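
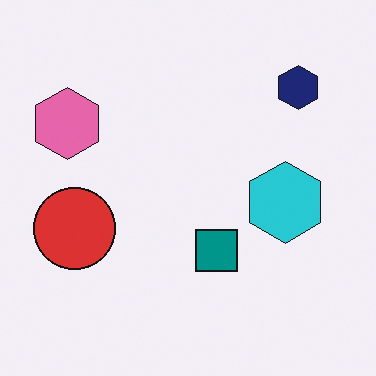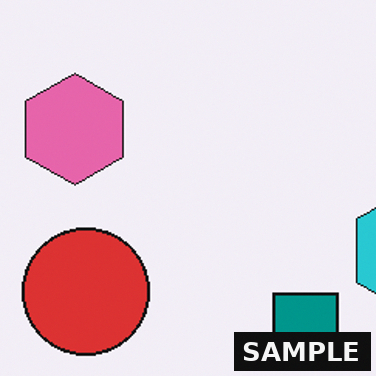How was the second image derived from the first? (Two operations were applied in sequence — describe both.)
The image was cropped slightly and scaled back up, then watermarked with the text "SAMPLE" in the lower-right corner.

The visible shapes are larger and the field of view is narrower; shapes near the original edges may be partly or wholly outside the frame — a crop-and-rescale. A dark label reading "SAMPLE" appears in the lower-right corner.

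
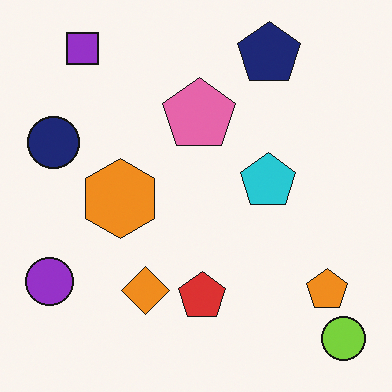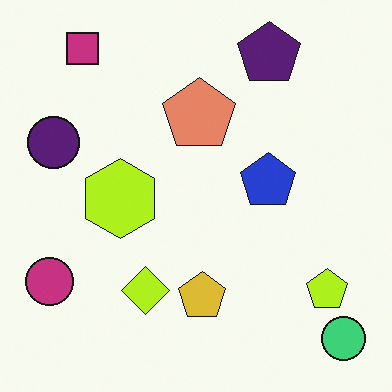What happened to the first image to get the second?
Hue-shifted slightly.

Every shape's color has rotated by the same amount around the hue wheel — a uniform hue shift.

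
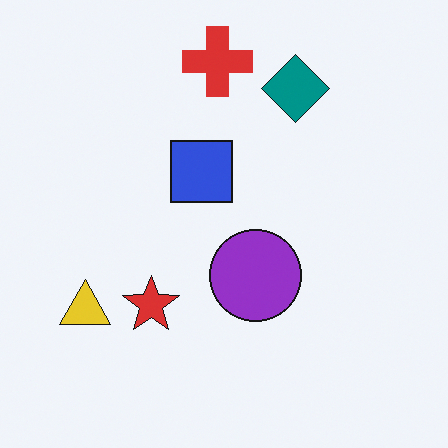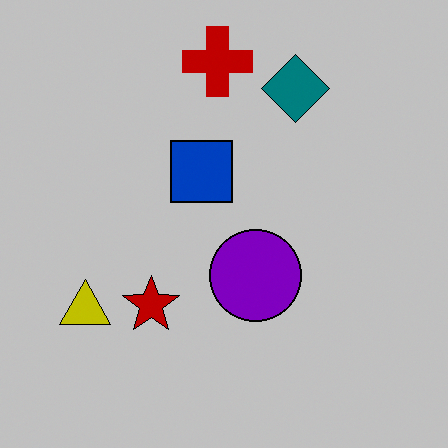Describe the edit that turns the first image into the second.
The second image is the first heavily posterized to just a handful of flat colors.

Each flat color has snapped to a coarser quantized level — most visibly, the near-white background has dropped to a flat grey.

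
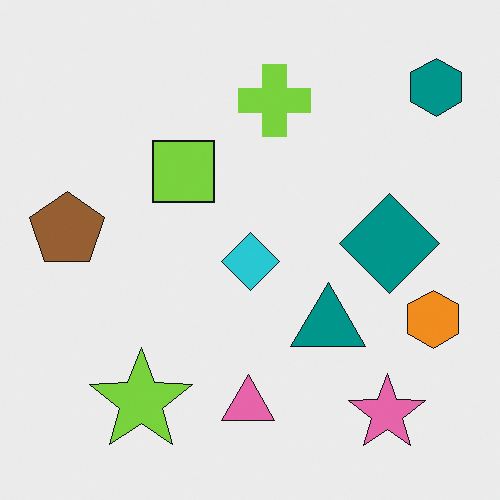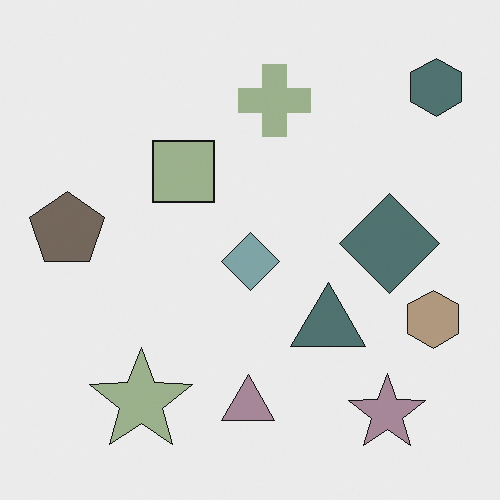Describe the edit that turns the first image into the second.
Made much more muted (saturation change).

All colors are more muted and greyish — a global saturation change.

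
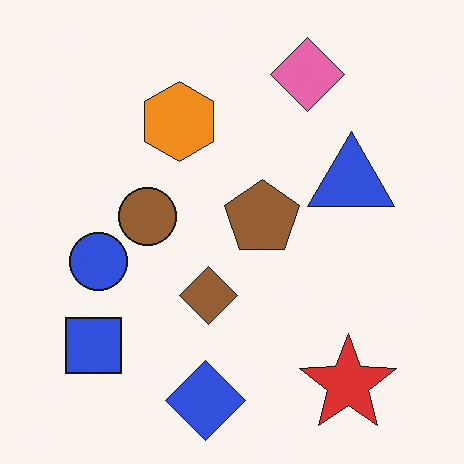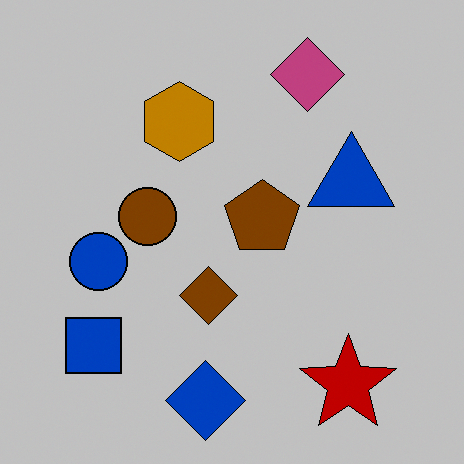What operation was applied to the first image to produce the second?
The transformation is: aggressively posterized.

Each flat color has snapped to a coarser quantized level — most visibly, the near-white background has dropped to a flat grey.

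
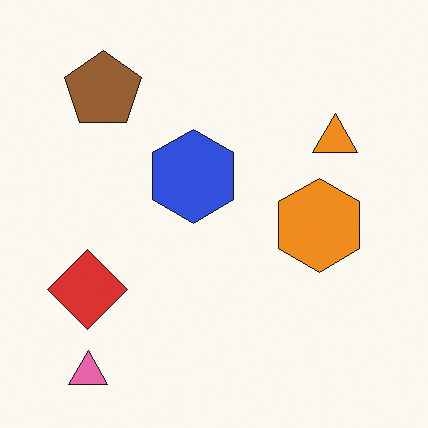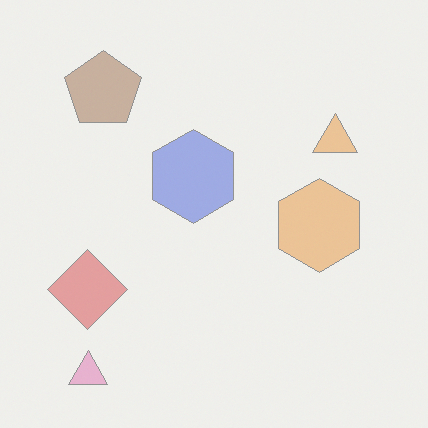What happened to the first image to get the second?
The second image is the first given much lower contrast.

Tones are pushed toward mid-grey across the whole image — a global contrast change.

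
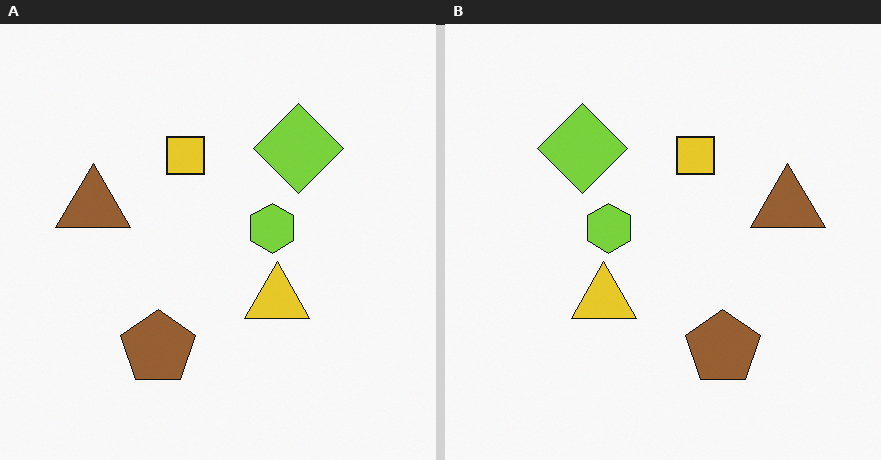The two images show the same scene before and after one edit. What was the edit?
The transformation is: flipped horizontally (left ↔ right).

The brown triangle is in the left of the left (A) image and the right of the right (B) — shapes on opposite sides of the vertical midline have swapped in a mirror flip.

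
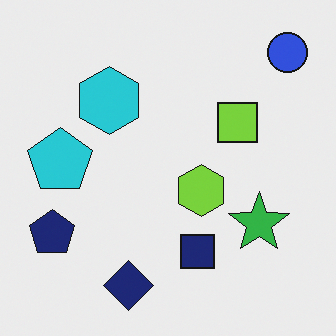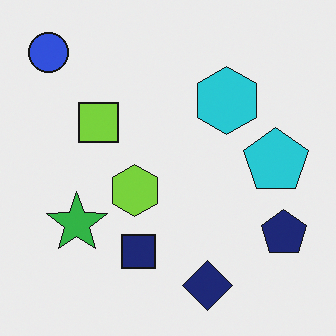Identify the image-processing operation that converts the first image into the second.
This is the original image flipped horizontally (left ↔ right).

The blue circle is in the top-right of the first image and the top-left of the second — shapes on opposite sides of the vertical midline have swapped in a mirror flip.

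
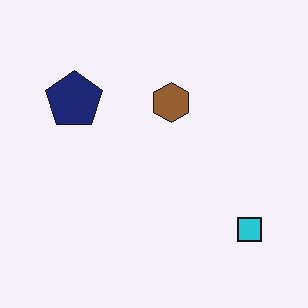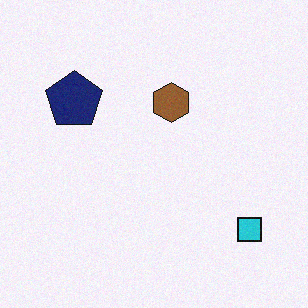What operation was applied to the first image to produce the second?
Degraded with light additive noise.

Random speckle covers the whole image, including the flat background.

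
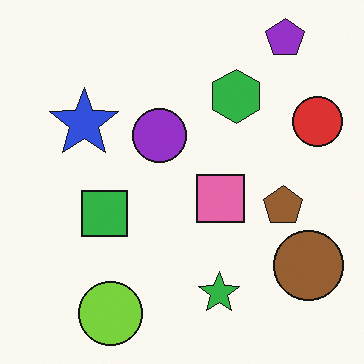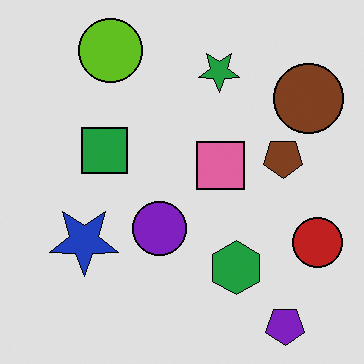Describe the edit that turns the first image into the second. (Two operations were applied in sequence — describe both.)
This is the original image flipped vertically (top ↔ bottom), then moderately posterized.

The purple pentagon is in the top-right of the first image and the bottom-right of the second — shapes on opposite sides of the horizontal midline have swapped in a mirror flip. Each flat color has snapped to a coarser quantized level — most visibly, the near-white background has dropped to a flat grey.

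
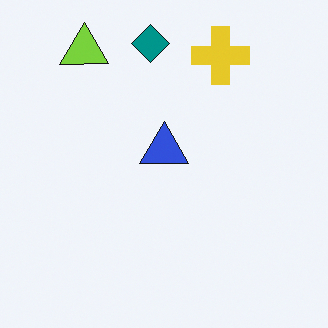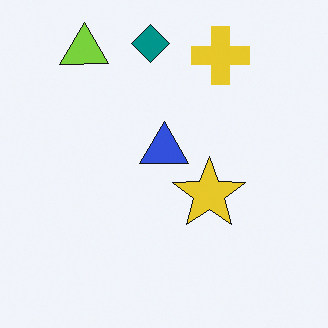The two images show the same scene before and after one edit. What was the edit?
The transformation is: overlaid with an additional yellow star.

A yellow star appears in the second image that is absent from the first.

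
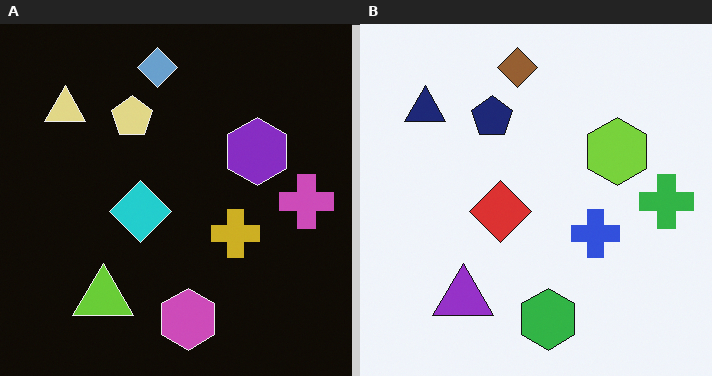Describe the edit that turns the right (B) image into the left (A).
The image was color-inverted (negative).

The light background has become dark and every shape's color is its complement — a photographic negative.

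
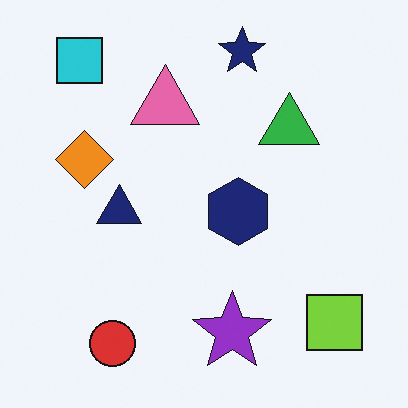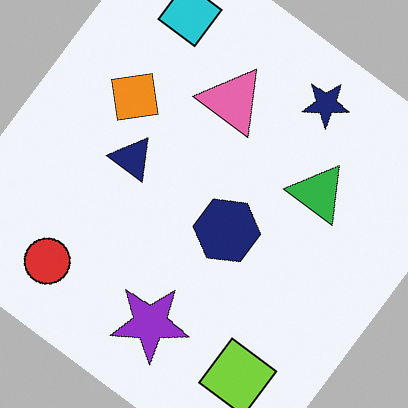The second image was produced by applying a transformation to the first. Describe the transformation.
It was rotated clockwise by a large amount — several tens of degrees.

Every shape is tilted by the same angle and the image corners show triangular fill wedges — a whole-image rotation by a non-right angle.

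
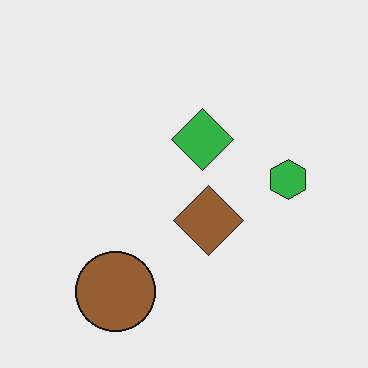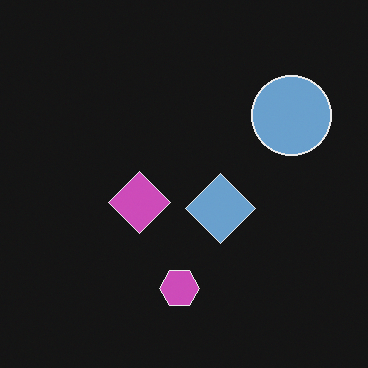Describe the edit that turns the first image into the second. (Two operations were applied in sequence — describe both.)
Transposed (reflected across the top-left ↔ bottom-right diagonal), then color-inverted (negative).

Shapes have swapped their row and column positions — what was in the top-right is now in the bottom-left — a diagonal reflection. The light background has become dark and every shape's color is its complement — a photographic negative.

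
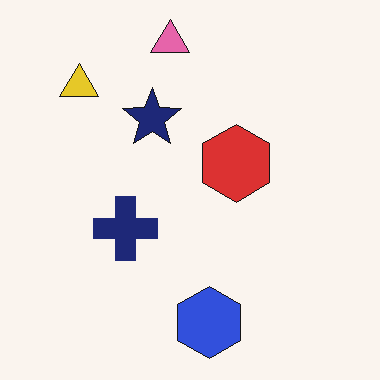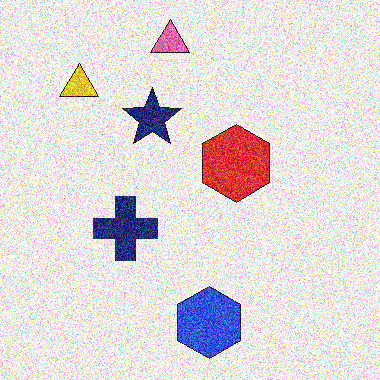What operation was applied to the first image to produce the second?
The second image is the first degraded with strong gaussian noise.

Random speckle covers the whole image, including the flat background.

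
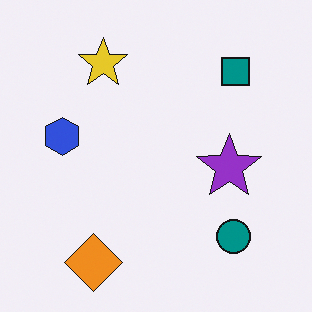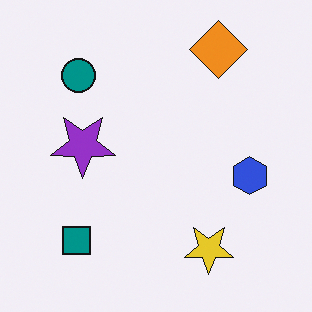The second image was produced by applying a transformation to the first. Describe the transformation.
This is the original image rotated 180°.

The orange diamond sits in the bottom-left of the first image and the top-right of the second — consistent with a whole-image 180° rotation.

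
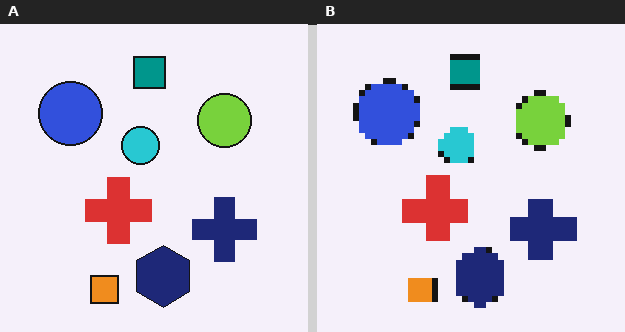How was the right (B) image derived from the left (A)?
The image was moderately pixelated.

Shapes are reduced to large square blocks; fine edges and outlines are lost — a downscale-then-upscale (mosaic) effect.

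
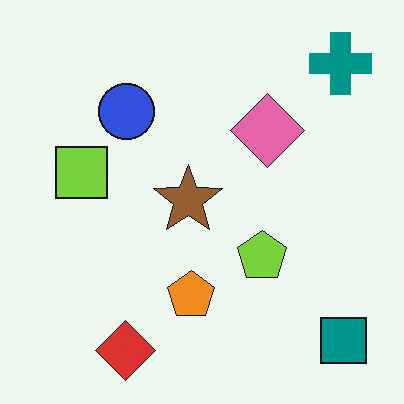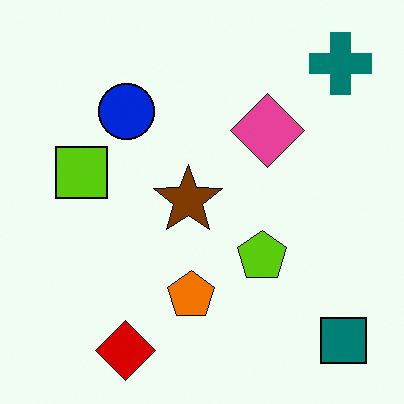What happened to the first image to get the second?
This is the original image given slightly increased contrast.

Tones are pushed away from mid-grey across the whole image — a global contrast change.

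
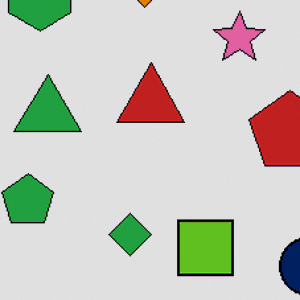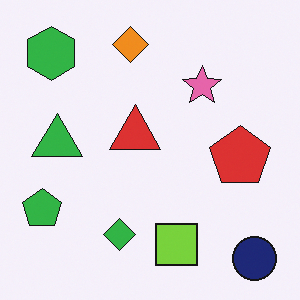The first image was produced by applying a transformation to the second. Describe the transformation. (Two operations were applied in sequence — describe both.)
It was cropped slightly and scaled back up, then posterized to a reduced palette.

The visible shapes are larger and the field of view is narrower; shapes near the original edges may be partly or wholly outside the frame — a crop-and-rescale. Each flat color has snapped to a coarser quantized level — most visibly, the near-white background has dropped to a flat grey.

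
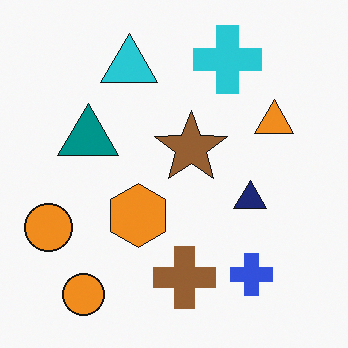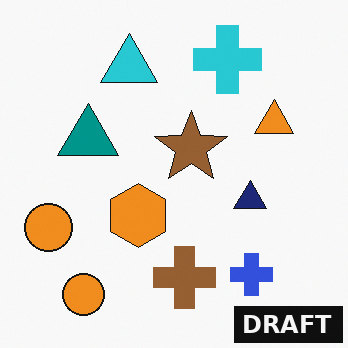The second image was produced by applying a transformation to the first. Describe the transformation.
The second image is the first watermarked with the text "DRAFT" in the lower-right corner.

A dark label reading "DRAFT" appears in the lower-right corner.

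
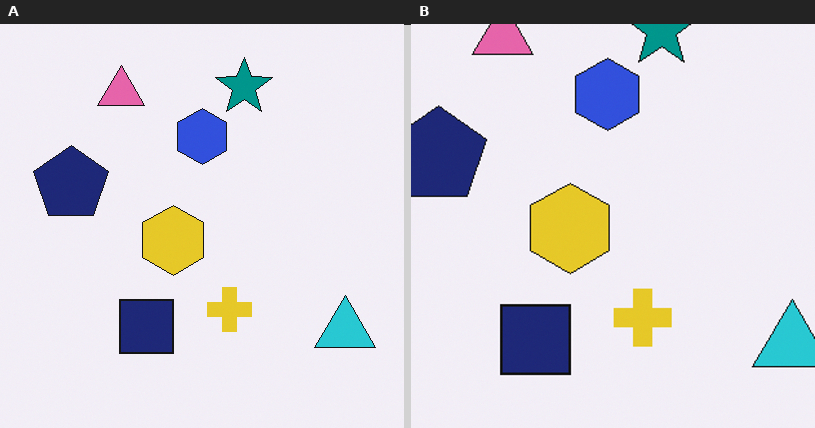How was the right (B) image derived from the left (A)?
It was cropped to a modestly smaller region and rescaled.

The visible shapes are larger and the field of view is narrower; shapes near the original edges may be partly or wholly outside the frame — a crop-and-rescale.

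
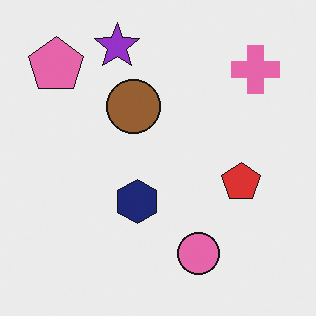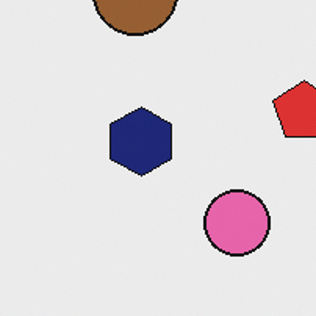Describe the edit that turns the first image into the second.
Cropped to a modestly smaller region and rescaled.

The visible shapes are larger and the field of view is narrower; shapes near the original edges may be partly or wholly outside the frame — a crop-and-rescale.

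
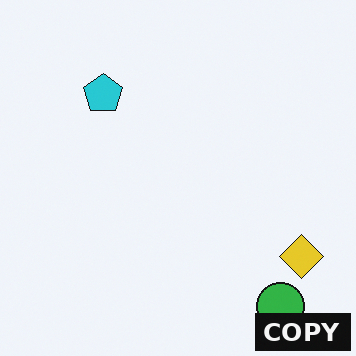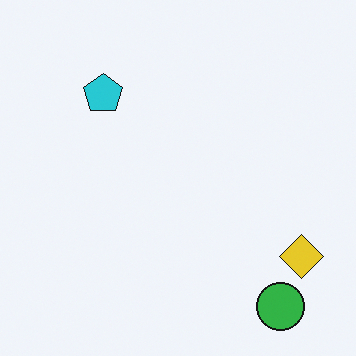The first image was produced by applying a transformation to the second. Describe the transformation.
The first image is the second watermarked with the text "COPY" in the lower-right corner.

A dark label reading "COPY" appears in the lower-right corner.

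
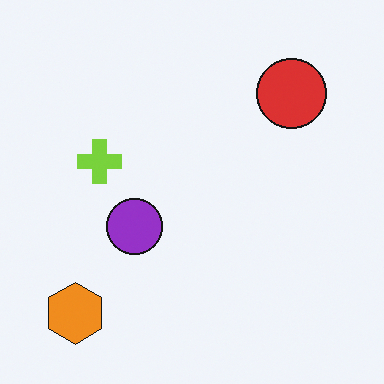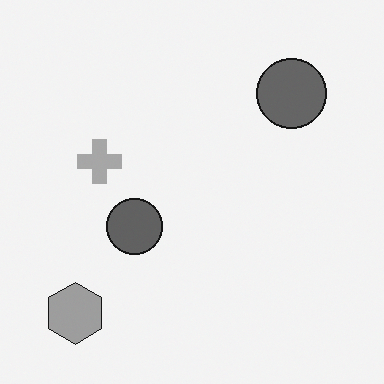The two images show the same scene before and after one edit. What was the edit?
It was converted to grayscale.

All color is removed — every shape is now a shade of grey.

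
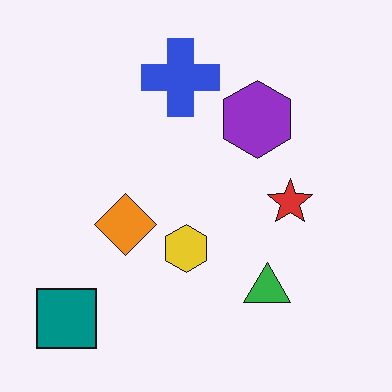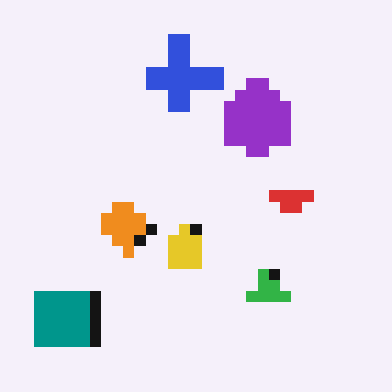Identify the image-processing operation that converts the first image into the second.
Coarsely pixelated.

Shapes are reduced to large square blocks; fine edges and outlines are lost — a downscale-then-upscale (mosaic) effect.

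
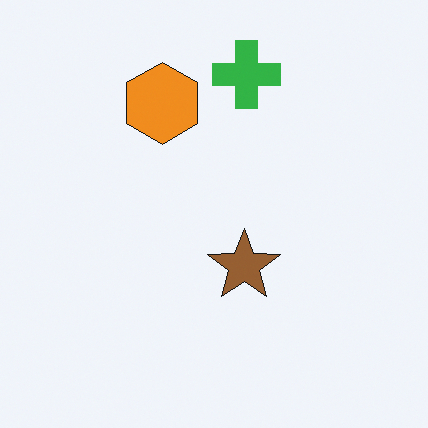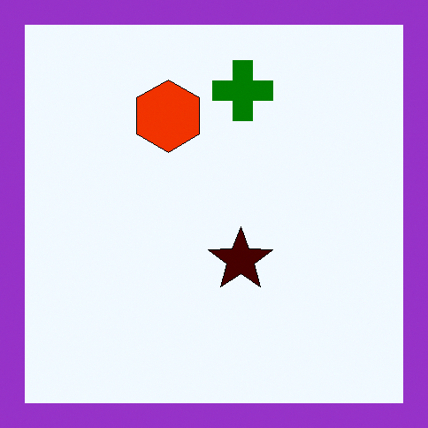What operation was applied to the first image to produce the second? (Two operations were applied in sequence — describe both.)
This is the original image given much higher contrast, then framed with a purple border.

Tones are pushed away from mid-grey across the whole image — a global contrast change. A solid purple frame runs around the edge of the second image, with the content slightly shrunk inside it.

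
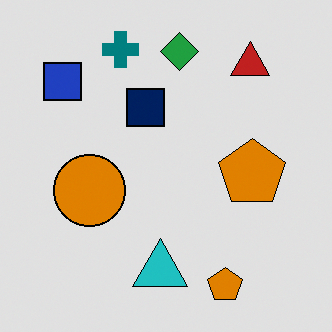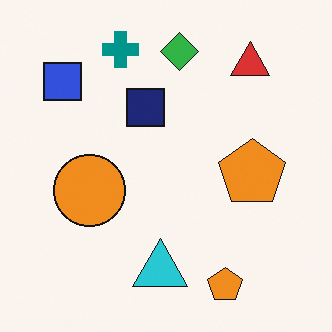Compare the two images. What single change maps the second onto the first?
Moderately posterized.

Each flat color has snapped to a coarser quantized level — most visibly, the near-white background has dropped to a flat grey.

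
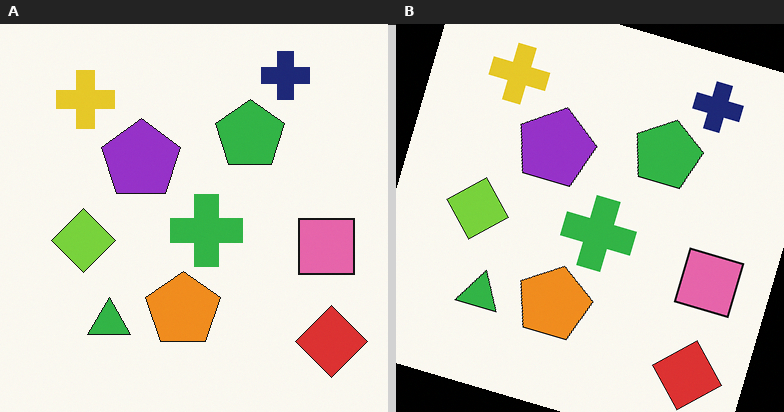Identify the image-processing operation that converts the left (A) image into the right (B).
The image was rotated clockwise by a moderate amount.

Every shape is tilted by the same angle and the image corners show triangular fill wedges — a whole-image rotation by a non-right angle.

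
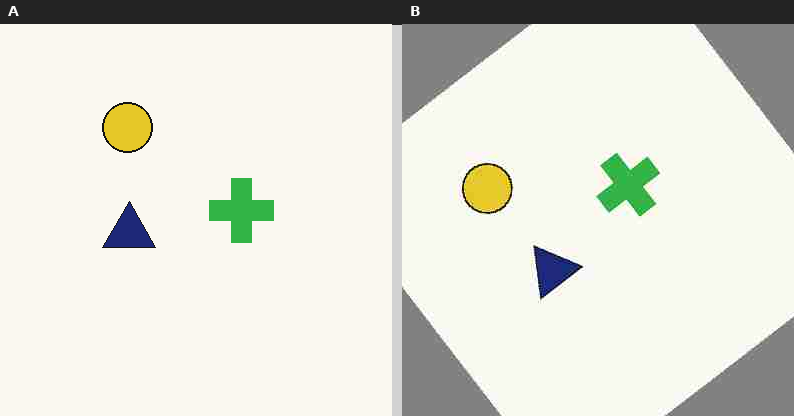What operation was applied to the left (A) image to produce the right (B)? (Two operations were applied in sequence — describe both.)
The right (B) image is the left (A) rotated counter-clockwise by a large amount — several tens of degrees, then degraded with heavy JPEG compression.

Every shape is tilted by the same angle and the image corners show triangular fill wedges — a whole-image rotation by a non-right angle. Blocky 8×8 compression artifacts appear around shape edges and the flat background shows ringing — characteristic JPEG degradation.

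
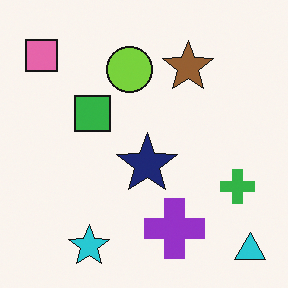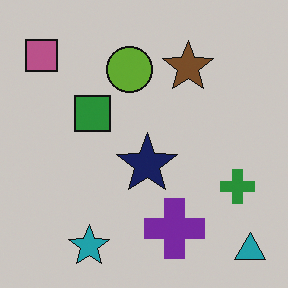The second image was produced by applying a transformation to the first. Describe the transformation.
The second image is the first slightly darkened.

Every pixel — background and shapes alike — is uniformly darkened.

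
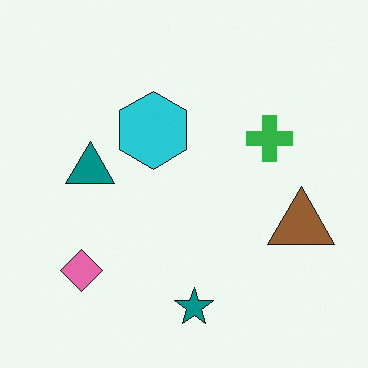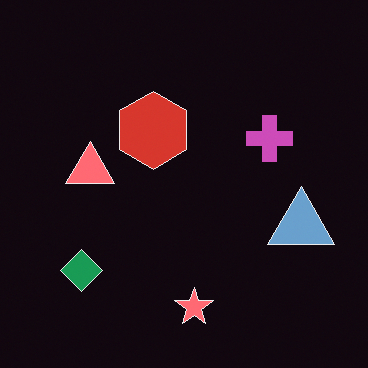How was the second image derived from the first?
The image was color-inverted (negative).

The light background has become dark and every shape's color is its complement — a photographic negative.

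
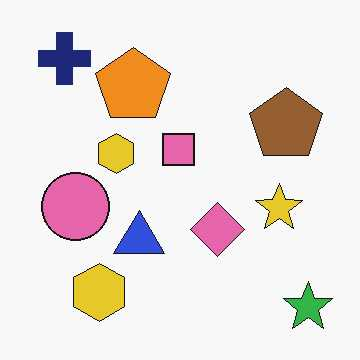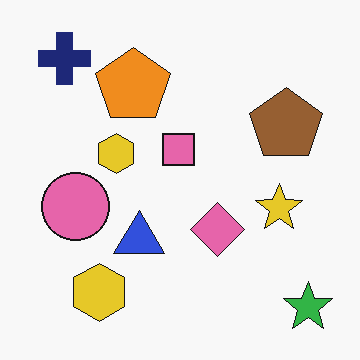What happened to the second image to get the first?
The image was JPEG-compressed with visible artifacts.

Blocky 8×8 compression artifacts appear around shape edges and the flat background shows ringing — characteristic JPEG degradation.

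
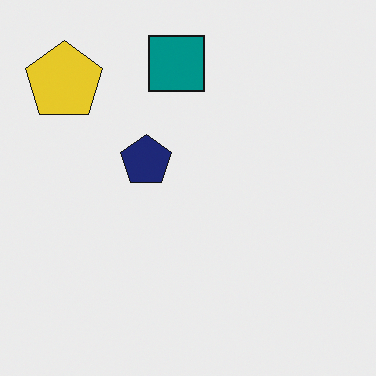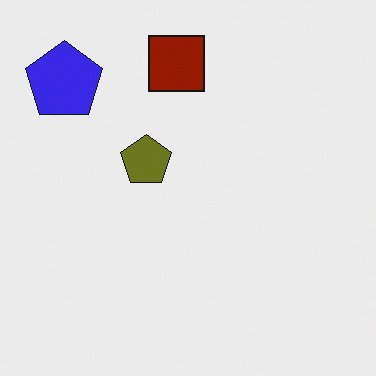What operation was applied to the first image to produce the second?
The image was hue-shifted through roughly half the color wheel.

Every shape's color has rotated by the same amount around the hue wheel — a uniform hue shift.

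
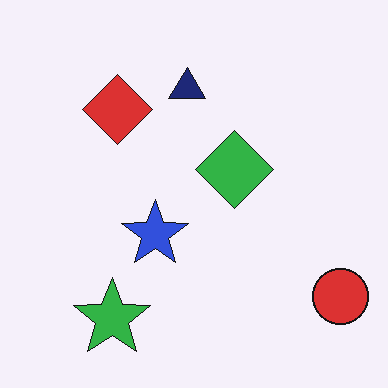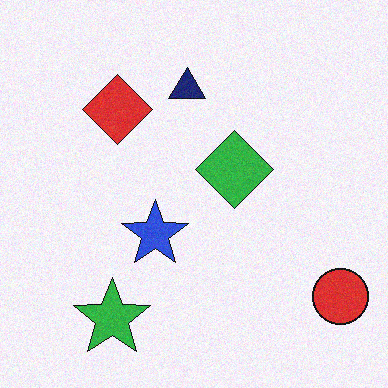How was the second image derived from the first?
The second image is the first degraded with subtle gaussian noise.

Random speckle covers the whole image, including the flat background.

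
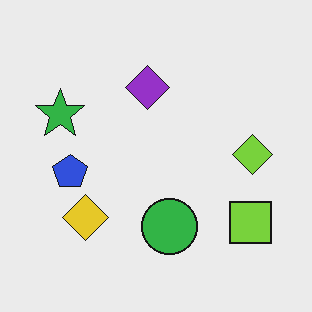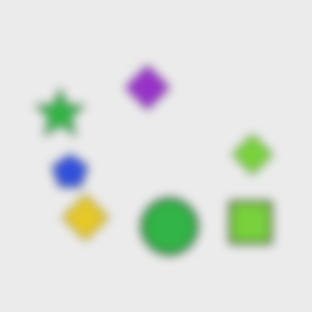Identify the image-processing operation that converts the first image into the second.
It was strongly gaussian-blurred.

Shape edges and outlines are uniformly softened across the whole image.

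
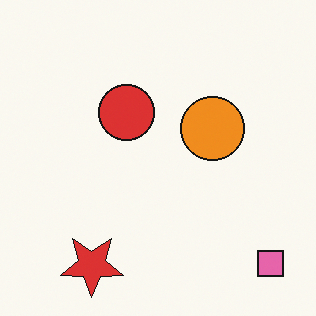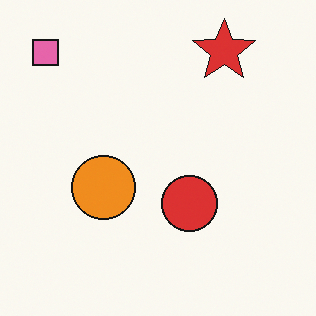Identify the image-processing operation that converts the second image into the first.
It was rotated 180°.

The pink square sits in the top-left of the second image and the bottom-right of the first — consistent with a whole-image 180° rotation.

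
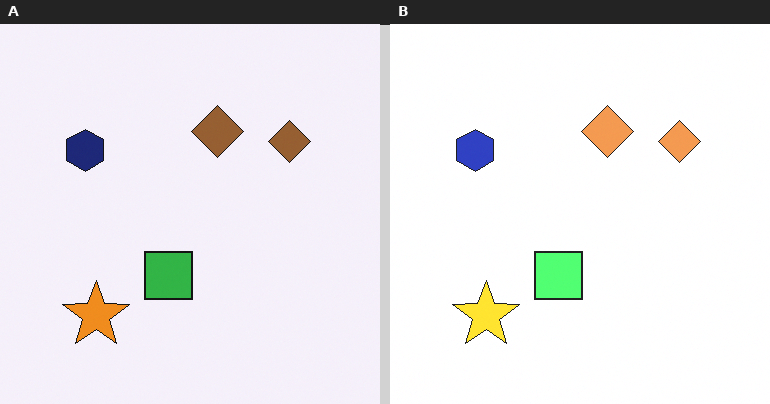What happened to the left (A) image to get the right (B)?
Noticeably brightened.

Every pixel — background and shapes alike — is uniformly brightened.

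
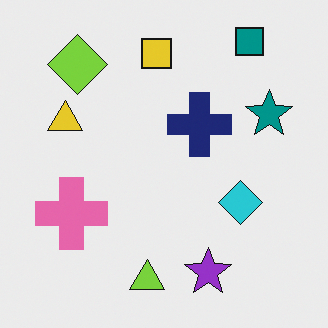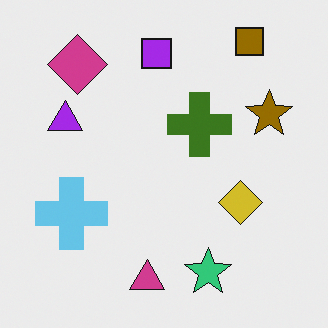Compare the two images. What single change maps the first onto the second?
The transformation is: hue-shifted by a large amount.

Every shape's color has rotated by the same amount around the hue wheel — a uniform hue shift.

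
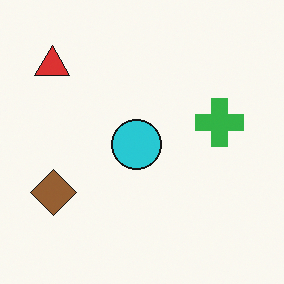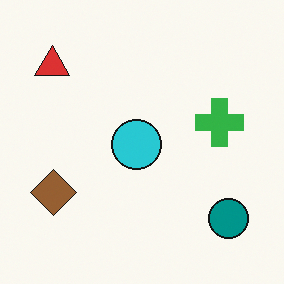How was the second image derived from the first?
The second image is the first overlaid with an additional teal circle.

A teal circle appears in the second image that is absent from the first.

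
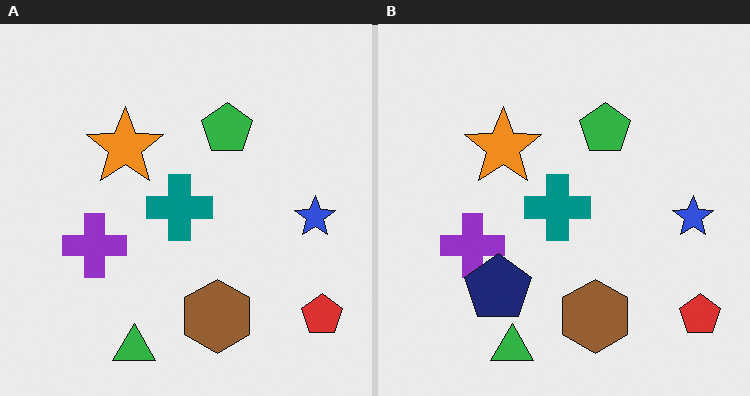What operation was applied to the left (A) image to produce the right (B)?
The right (B) image is the left (A) overlaid with an additional navy pentagon.

A navy pentagon appears in the right (B) image that is absent from the left (A).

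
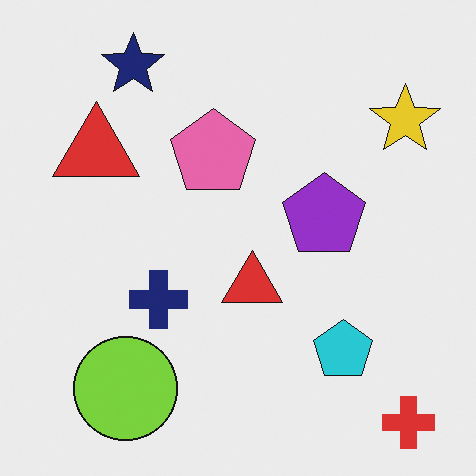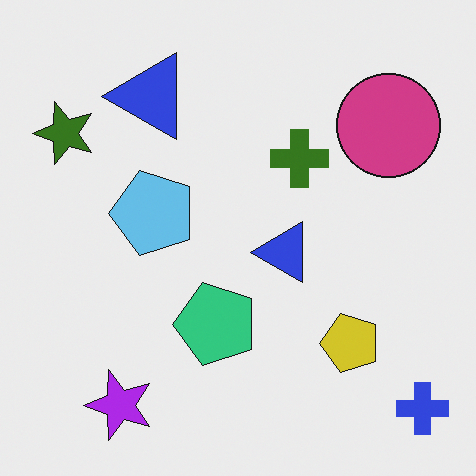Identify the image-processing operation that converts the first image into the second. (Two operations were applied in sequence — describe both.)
This is the original image hue-shifted by a large amount, then transposed (reflected across the top-left ↔ bottom-right diagonal).

Every shape's color has rotated by the same amount around the hue wheel — a uniform hue shift. Shapes have swapped their row and column positions — what was in the top-right is now in the bottom-left — a diagonal reflection.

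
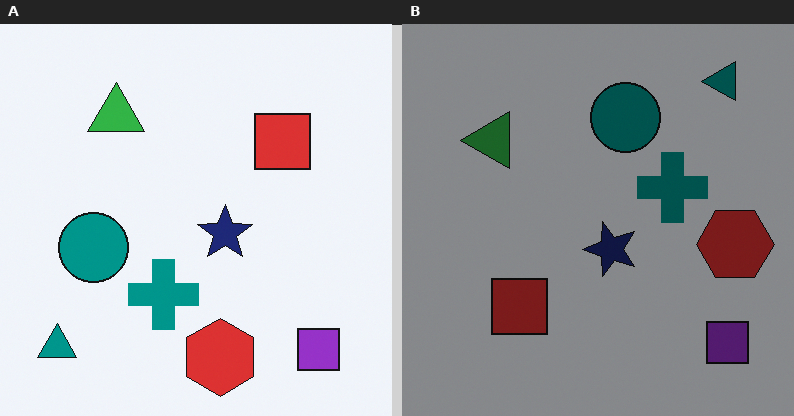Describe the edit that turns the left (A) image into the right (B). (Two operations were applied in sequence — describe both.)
The transformation is: transposed (reflected across the top-left ↔ bottom-right diagonal), then darkened a lot.

Shapes have swapped their row and column positions — what was in the top-right is now in the bottom-left — a diagonal reflection. Every pixel — background and shapes alike — is uniformly darkened.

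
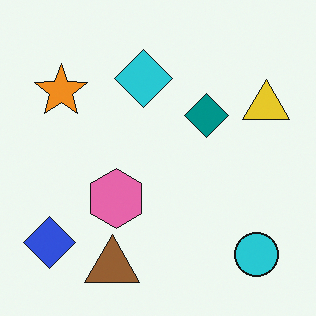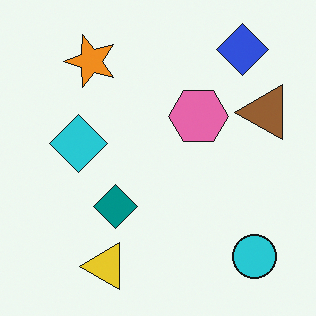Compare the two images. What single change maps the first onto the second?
The second image is the first transposed (reflected across the top-left ↔ bottom-right diagonal).

Shapes have swapped their row and column positions — what was in the top-right is now in the bottom-left — a diagonal reflection.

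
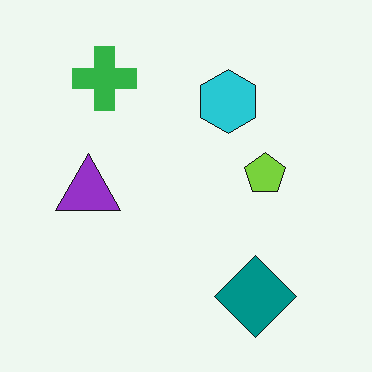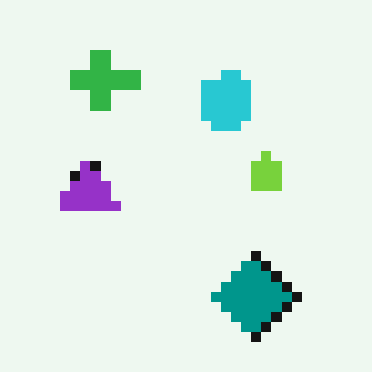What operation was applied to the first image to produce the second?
The transformation is: coarsely pixelated.

Shapes are reduced to large square blocks; fine edges and outlines are lost — a downscale-then-upscale (mosaic) effect.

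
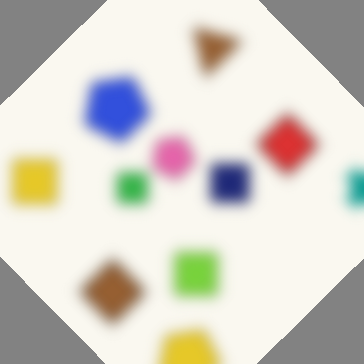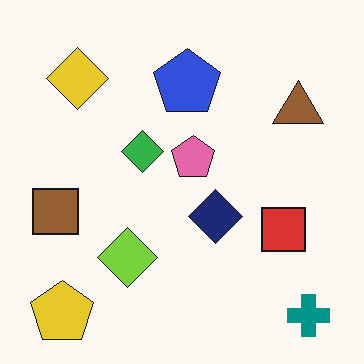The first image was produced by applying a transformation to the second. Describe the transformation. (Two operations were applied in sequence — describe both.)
It was heavily blurred, then rotated counter-clockwise by a large amount — several tens of degrees.

Shape edges and outlines are uniformly softened across the whole image. Every shape is tilted by the same angle and the image corners show triangular fill wedges — a whole-image rotation by a non-right angle.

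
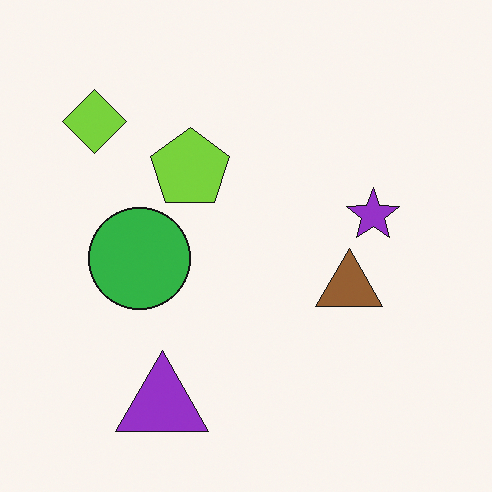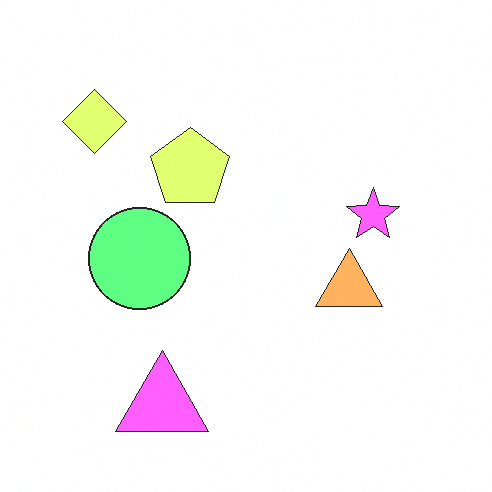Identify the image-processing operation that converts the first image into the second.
This is the original image brightened a lot.

Every pixel — background and shapes alike — is uniformly brightened.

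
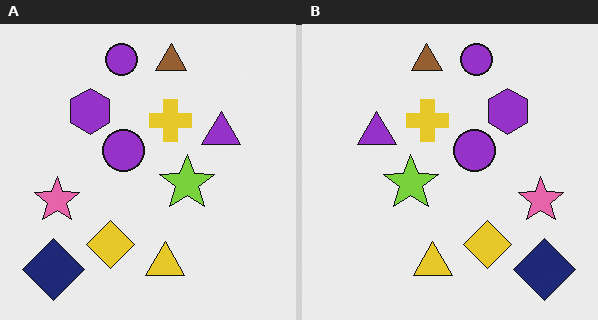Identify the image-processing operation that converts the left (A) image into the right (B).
This is the original image flipped horizontally (left ↔ right).

The navy diamond is in the bottom-left of the left (A) image and the bottom-right of the right (B) — shapes on opposite sides of the vertical midline have swapped in a mirror flip.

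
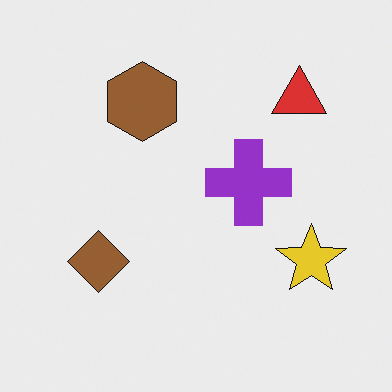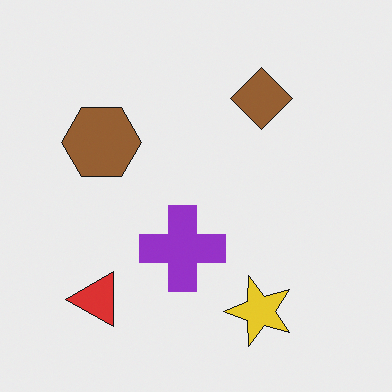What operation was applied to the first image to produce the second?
Transposed (reflected across the top-left ↔ bottom-right diagonal).

Shapes have swapped their row and column positions — what was in the top-right is now in the bottom-left — a diagonal reflection.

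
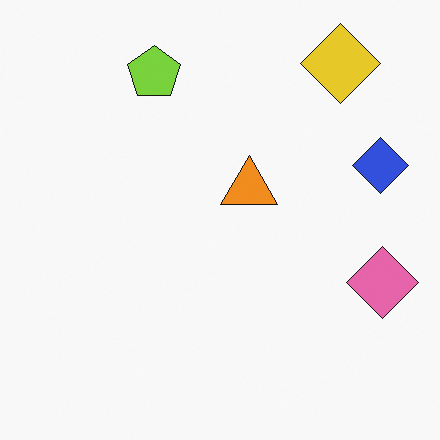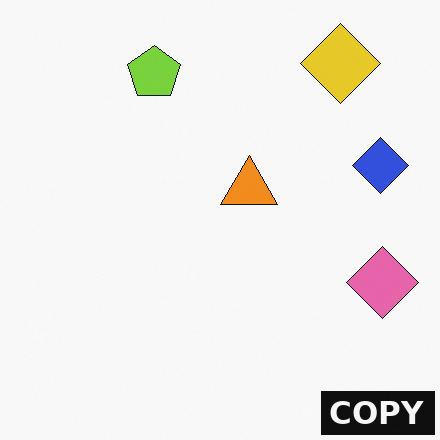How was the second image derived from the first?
The second image is the first watermarked with the text "COPY" in the lower-right corner.

A dark label reading "COPY" appears in the lower-right corner.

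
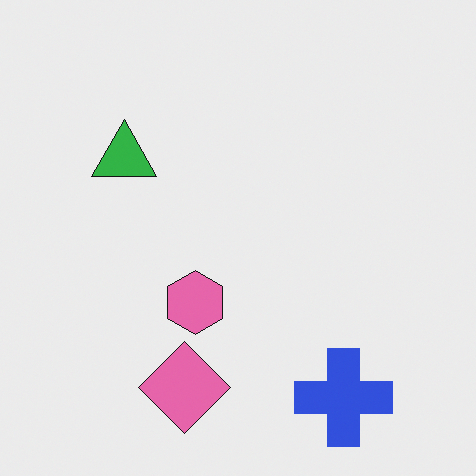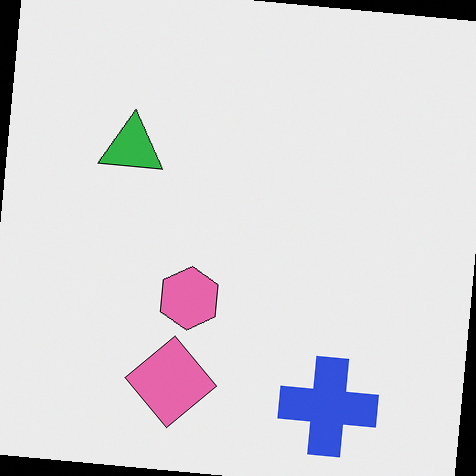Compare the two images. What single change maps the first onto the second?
It was rotated clockwise by a slight angle.

Every shape is tilted by the same angle and the image corners show triangular fill wedges — a whole-image rotation by a non-right angle.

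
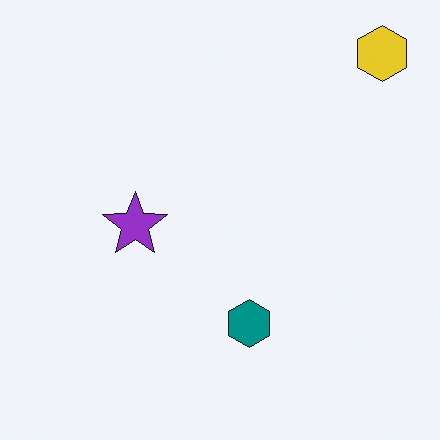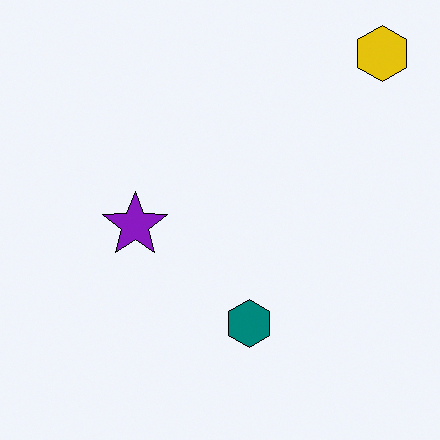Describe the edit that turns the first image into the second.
It was given slightly increased contrast.

Tones are pushed away from mid-grey across the whole image — a global contrast change.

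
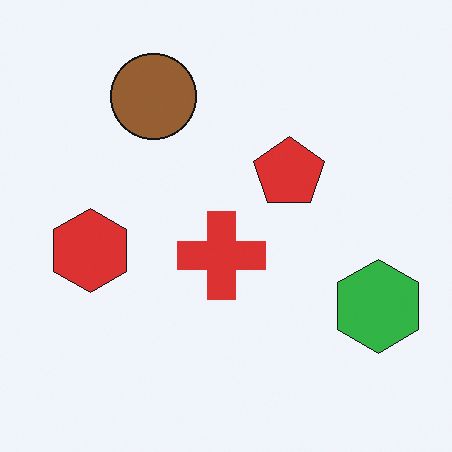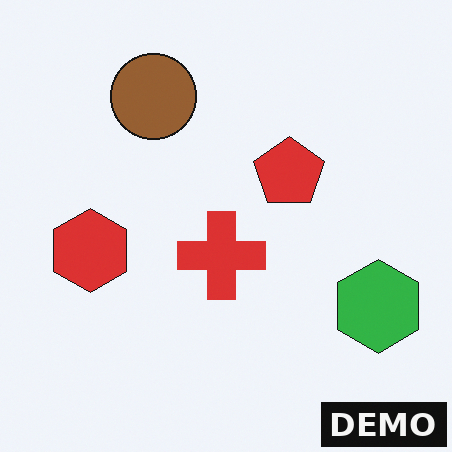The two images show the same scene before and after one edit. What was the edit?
The second image is the first watermarked with the text "DEMO" in the lower-right corner.

A dark label reading "DEMO" appears in the lower-right corner.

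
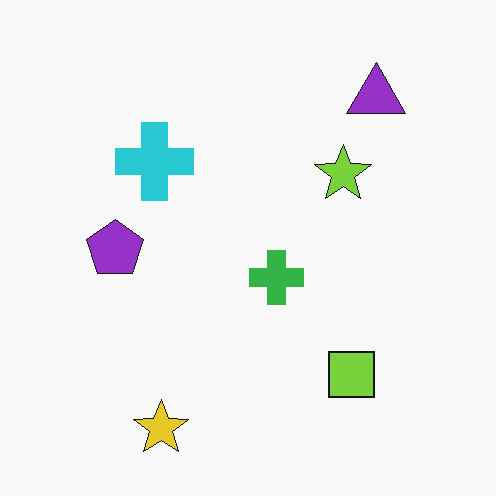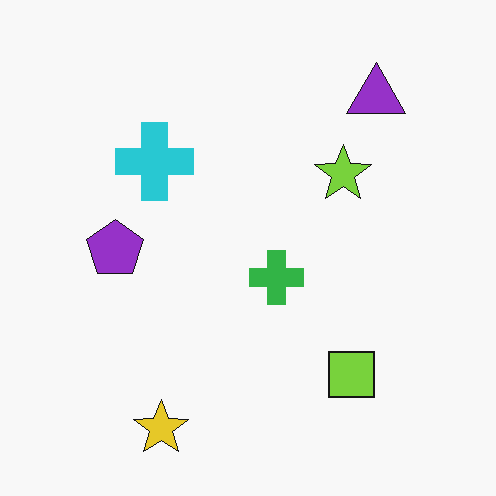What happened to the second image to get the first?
Given moderate JPEG compression.

Blocky 8×8 compression artifacts appear around shape edges and the flat background shows ringing — characteristic JPEG degradation.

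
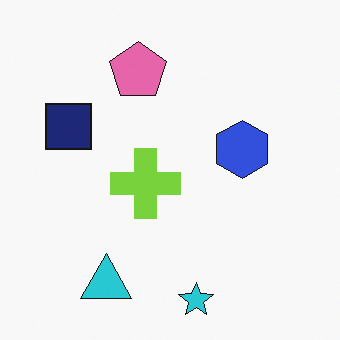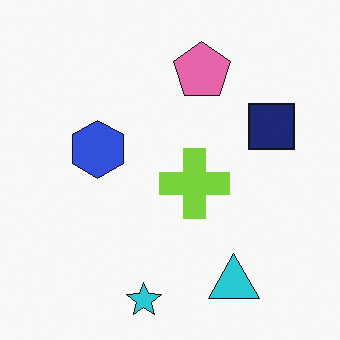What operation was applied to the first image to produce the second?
Flipped horizontally (left ↔ right).

The navy square is in the left of the first image and the right of the second — shapes on opposite sides of the vertical midline have swapped in a mirror flip.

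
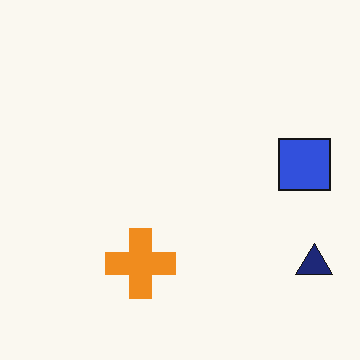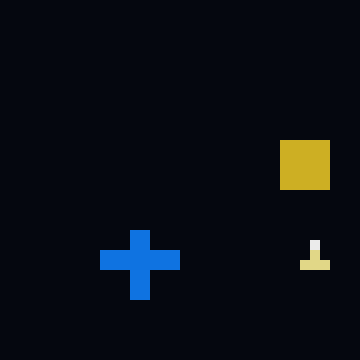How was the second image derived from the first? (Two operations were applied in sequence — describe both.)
The image was coarsely pixelated, then color-inverted (negative).

Shapes are reduced to large square blocks; fine edges and outlines are lost — a downscale-then-upscale (mosaic) effect. The light background has become dark and every shape's color is its complement — a photographic negative.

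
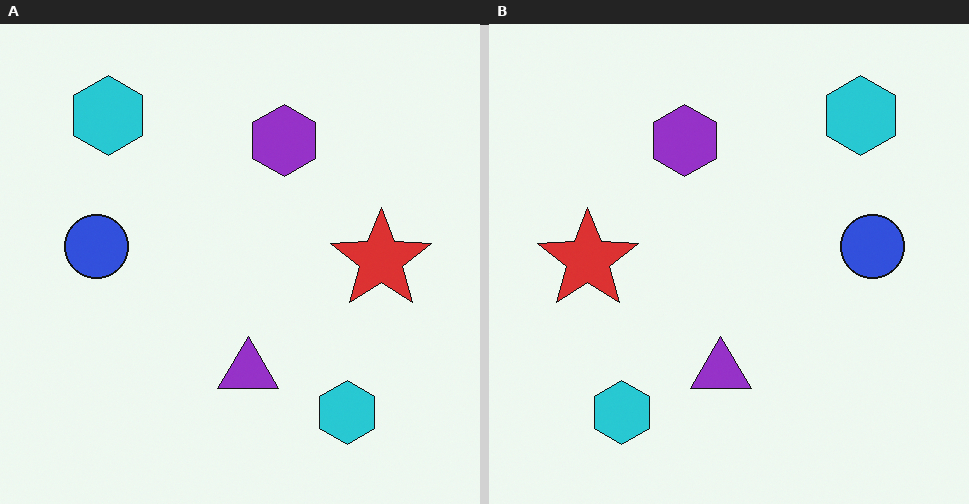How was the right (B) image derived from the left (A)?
It was flipped horizontally (left ↔ right).

The blue circle is in the left of the left (A) image and the right of the right (B) — shapes on opposite sides of the vertical midline have swapped in a mirror flip.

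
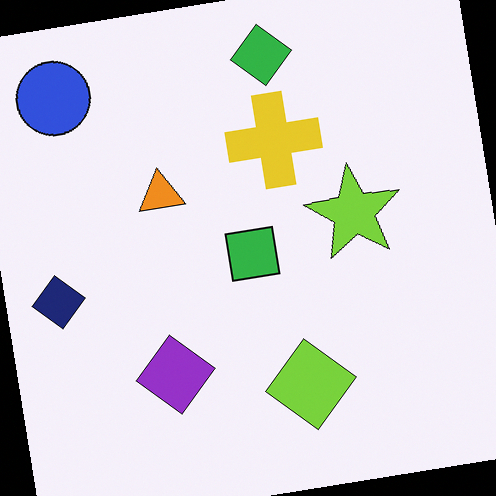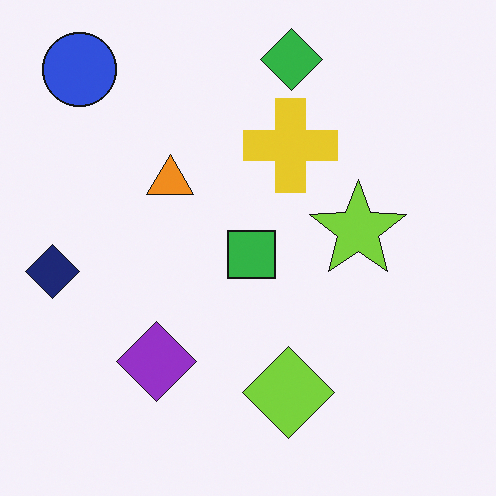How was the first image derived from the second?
Rotated counter-clockwise by a few degrees.

Every shape is tilted by the same angle and the image corners show triangular fill wedges — a whole-image rotation by a non-right angle.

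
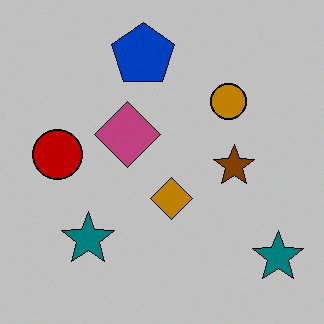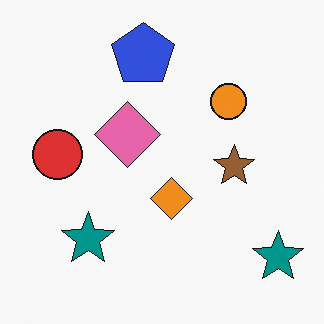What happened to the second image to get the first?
It was aggressively posterized.

Each flat color has snapped to a coarser quantized level — most visibly, the near-white background has dropped to a flat grey.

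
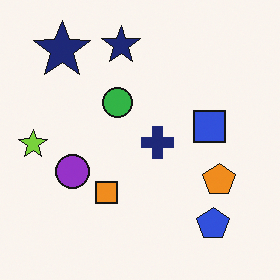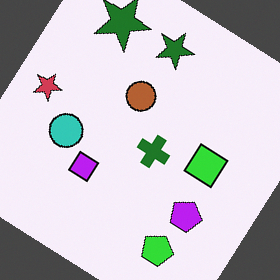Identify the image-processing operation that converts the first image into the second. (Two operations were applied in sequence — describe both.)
The transformation is: hue-shifted by a large amount, then rotated clockwise by a large amount — several tens of degrees.

Every shape's color has rotated by the same amount around the hue wheel — a uniform hue shift. Every shape is tilted by the same angle and the image corners show triangular fill wedges — a whole-image rotation by a non-right angle.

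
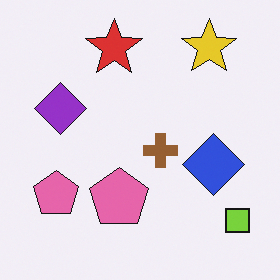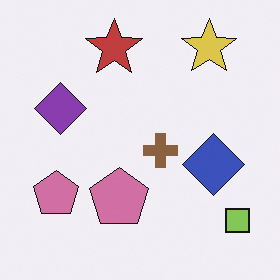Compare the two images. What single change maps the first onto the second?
It was slightly desaturated.

All colors are more muted and greyish — a global saturation change.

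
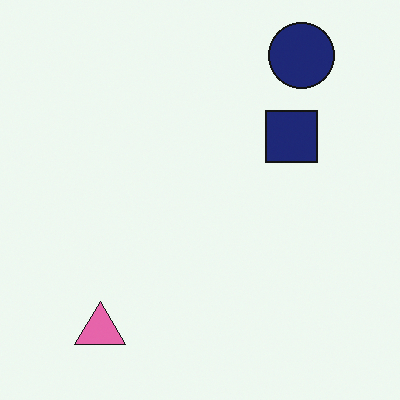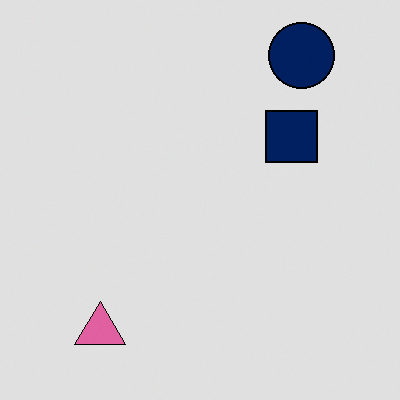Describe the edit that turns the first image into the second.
The image was moderately posterized.

Each flat color has snapped to a coarser quantized level — most visibly, the near-white background has dropped to a flat grey.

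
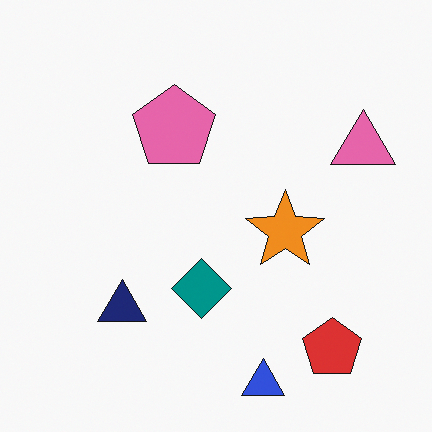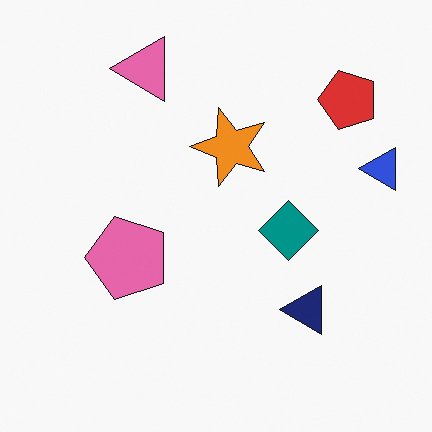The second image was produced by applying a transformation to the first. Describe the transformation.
The second image is the first rotated 90° counter-clockwise.

The red pentagon sits in the bottom-right of the first image and the top-right of the second — consistent with a whole-image 90° counter-clockwise rotation.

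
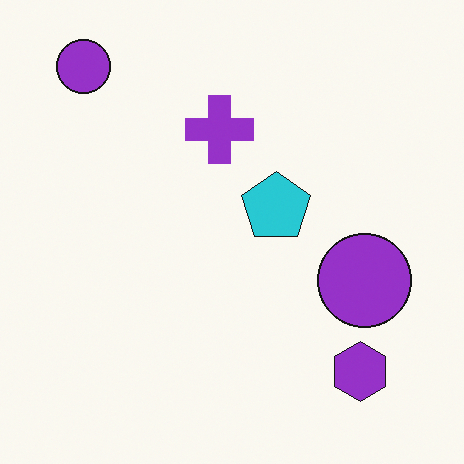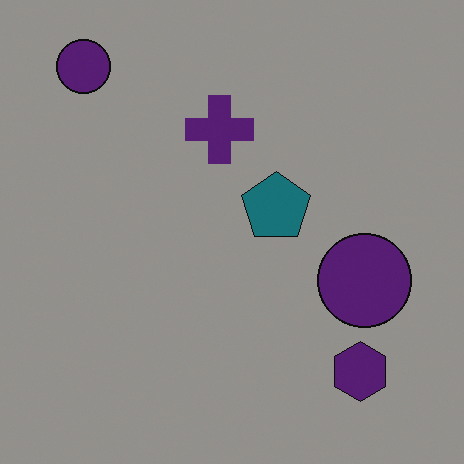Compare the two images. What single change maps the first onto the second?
The second image is the first darkened a lot.

Every pixel — background and shapes alike — is uniformly darkened.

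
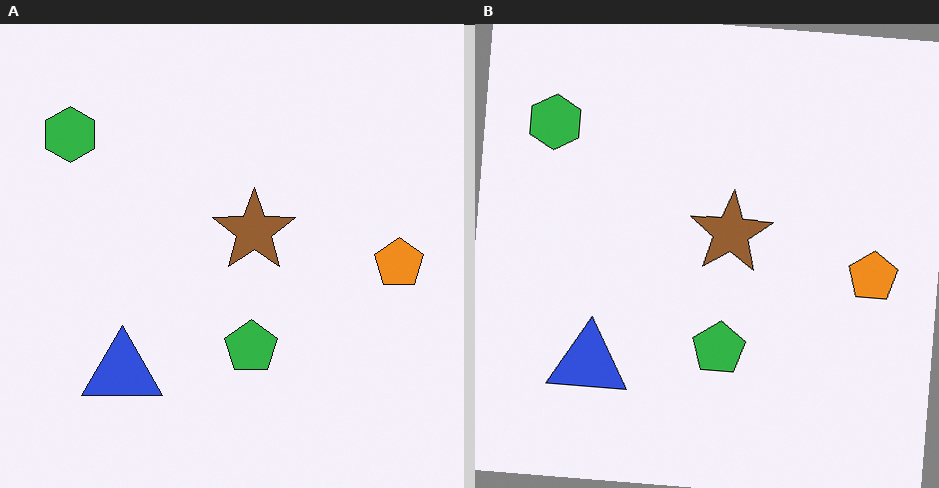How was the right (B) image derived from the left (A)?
The transformation is: rotated clockwise by a slight angle.

Every shape is tilted by the same angle and the image corners show triangular fill wedges — a whole-image rotation by a non-right angle.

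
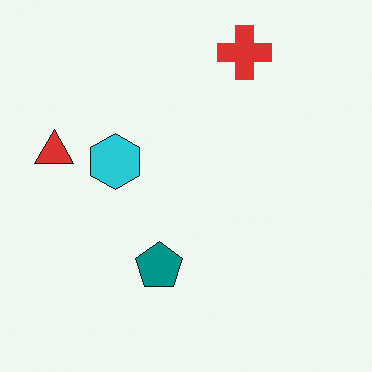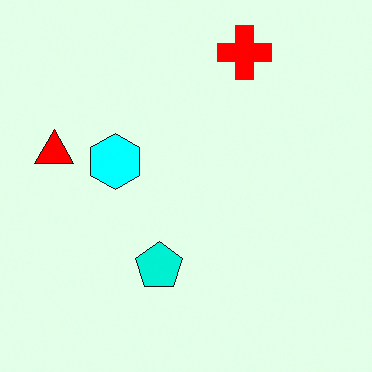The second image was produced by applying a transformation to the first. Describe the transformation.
It was made much more vivid (saturation change).

All colors are more vivid — a global saturation change.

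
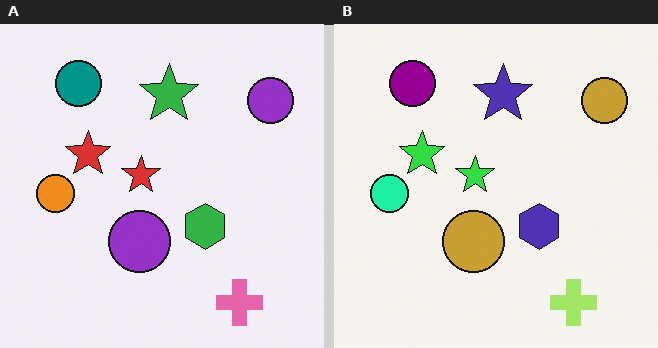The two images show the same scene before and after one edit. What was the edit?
The transformation is: hue-shifted through roughly a third of the color wheel.

Every shape's color has rotated by the same amount around the hue wheel — a uniform hue shift.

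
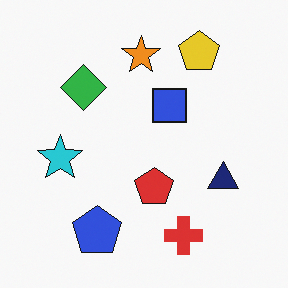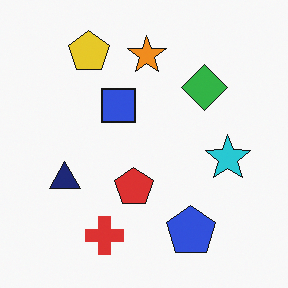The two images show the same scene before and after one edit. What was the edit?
The image was flipped horizontally (left ↔ right).

The cyan star is in the left of the first image and the right of the second — shapes on opposite sides of the vertical midline have swapped in a mirror flip.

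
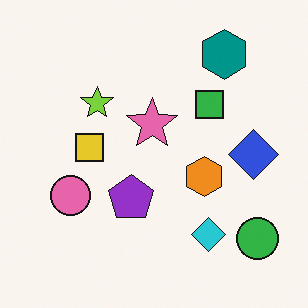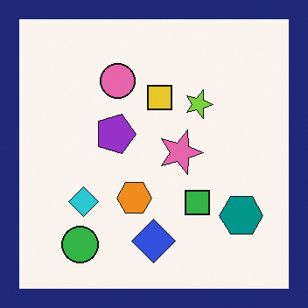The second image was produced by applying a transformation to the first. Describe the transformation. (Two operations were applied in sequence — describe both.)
Rotated 90° clockwise, then framed with a navy border.

The green circle sits in the bottom-right of the first image and the bottom-left of the second — consistent with a whole-image 90° clockwise rotation. A solid navy frame runs around the edge of the second image, with the content slightly shrunk inside it.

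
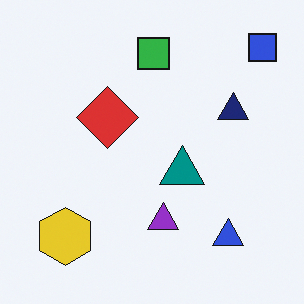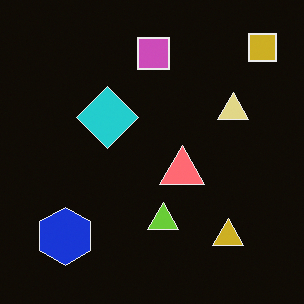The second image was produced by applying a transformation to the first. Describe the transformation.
The image was color-inverted (negative).

The light background has become dark and every shape's color is its complement — a photographic negative.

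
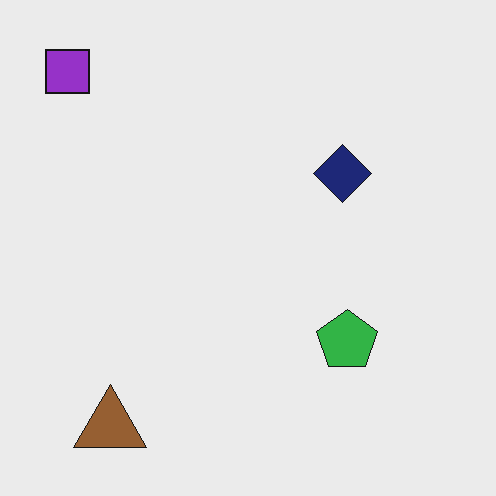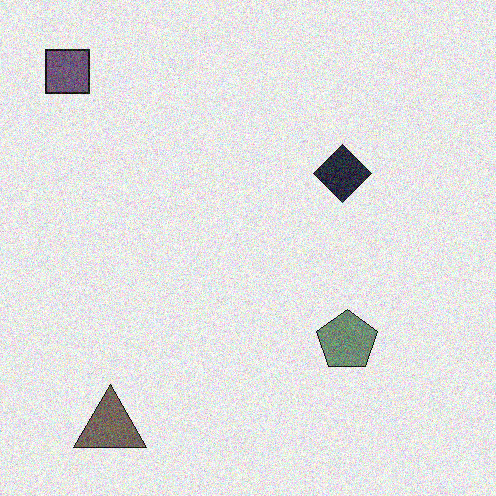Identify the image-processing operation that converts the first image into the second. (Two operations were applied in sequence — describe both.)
It was heavily desaturated, then degraded with visible gaussian noise.

All colors are more muted and greyish — a global saturation change. Random speckle covers the whole image, including the flat background.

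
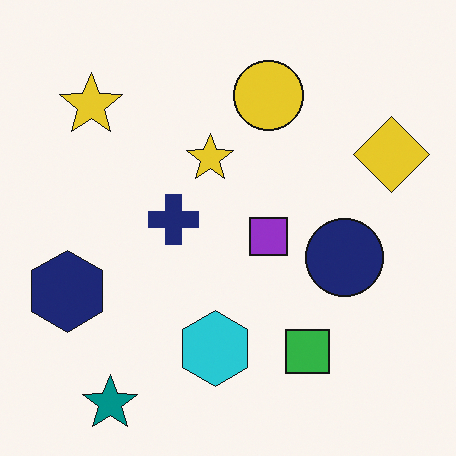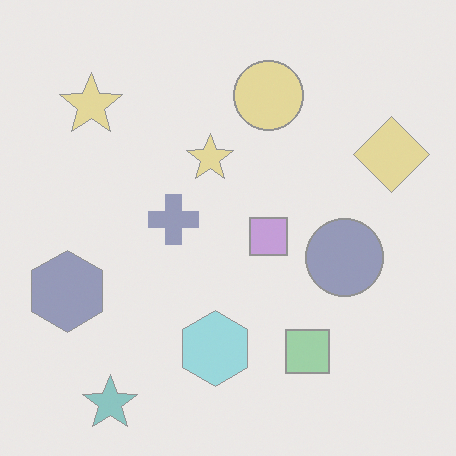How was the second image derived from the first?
The transformation is: washed out (contrast reduced).

Tones are pushed toward mid-grey across the whole image — a global contrast change.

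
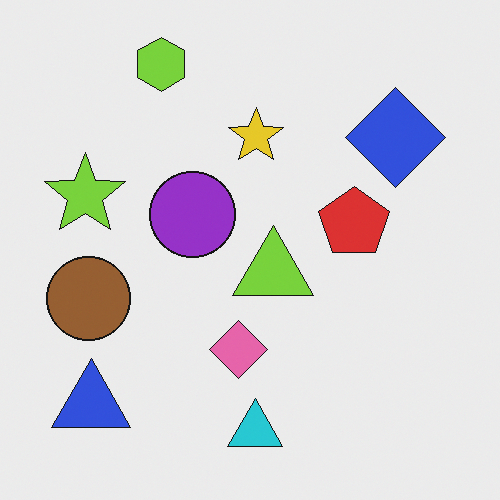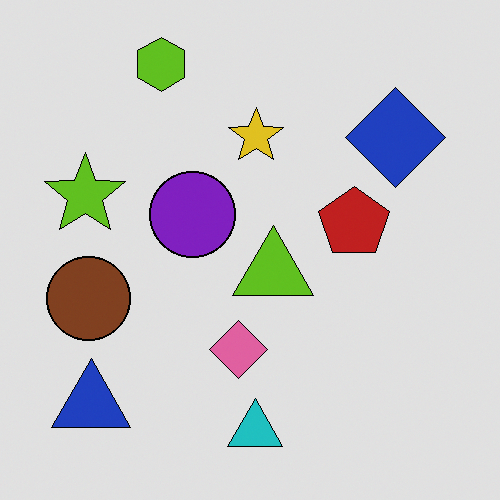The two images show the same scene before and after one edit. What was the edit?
This is the original image posterized to a reduced palette.

Each flat color has snapped to a coarser quantized level — most visibly, the near-white background has dropped to a flat grey.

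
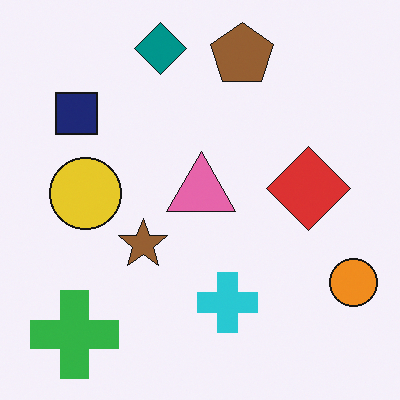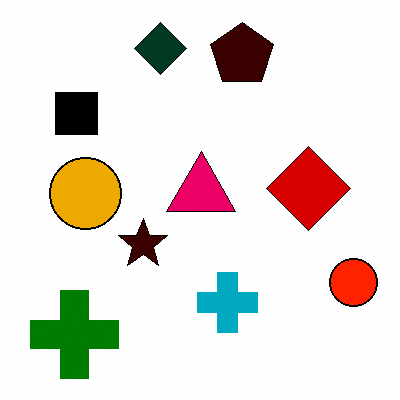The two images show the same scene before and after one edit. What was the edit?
Boosted in contrast.

Tones are pushed away from mid-grey across the whole image — a global contrast change.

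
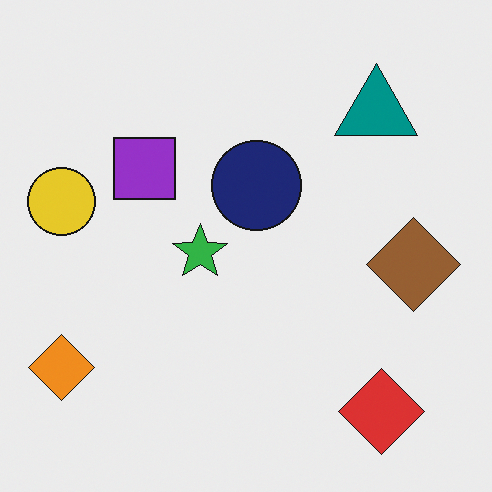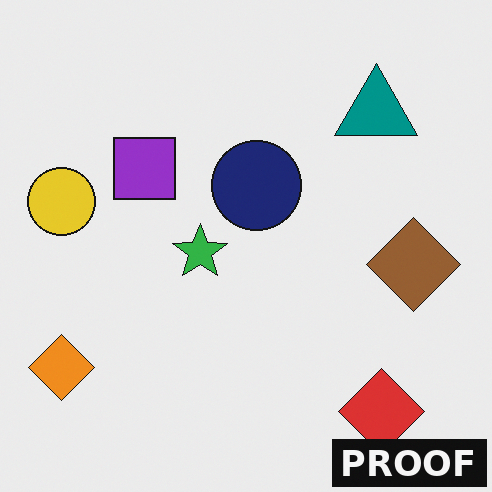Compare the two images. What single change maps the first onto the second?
Watermarked with the text "PROOF" in the lower-right corner.

A dark label reading "PROOF" appears in the lower-right corner.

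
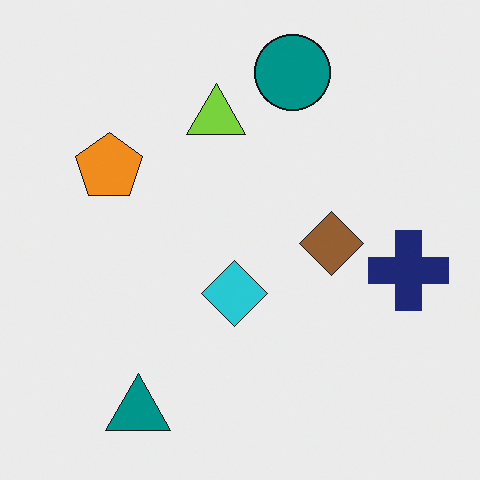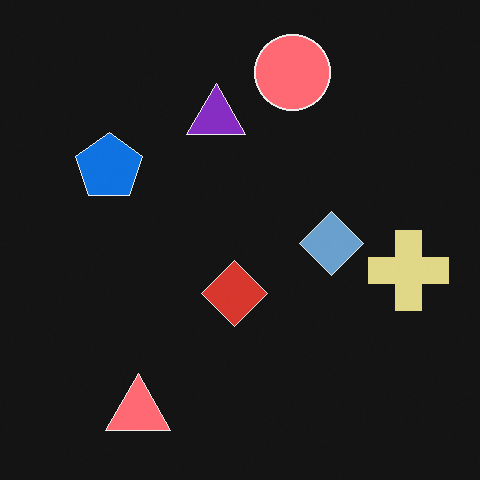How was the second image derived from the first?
It was color-inverted (negative).

The light background has become dark and every shape's color is its complement — a photographic negative.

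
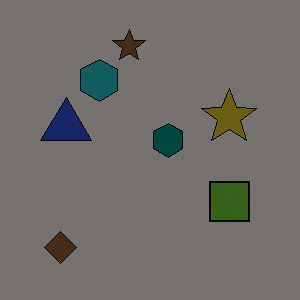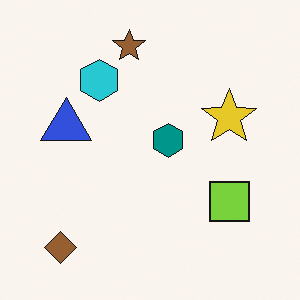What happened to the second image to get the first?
Noticeably darkened.

Every pixel — background and shapes alike — is uniformly darkened.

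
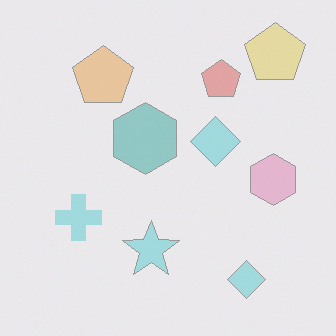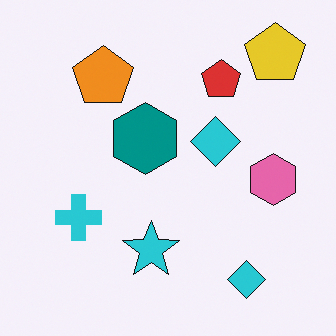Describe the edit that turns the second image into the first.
It was washed out (contrast reduced).

Tones are pushed toward mid-grey across the whole image — a global contrast change.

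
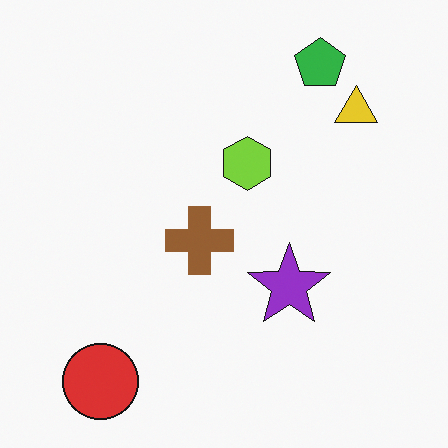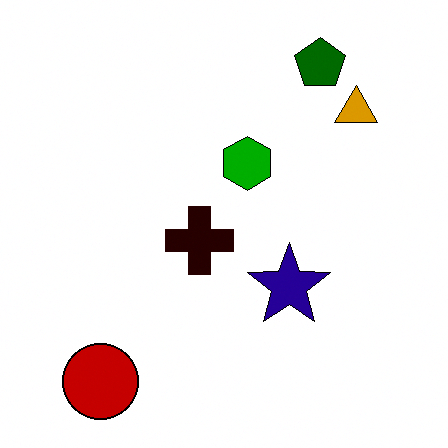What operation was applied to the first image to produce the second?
Given much higher contrast.

Tones are pushed away from mid-grey across the whole image — a global contrast change.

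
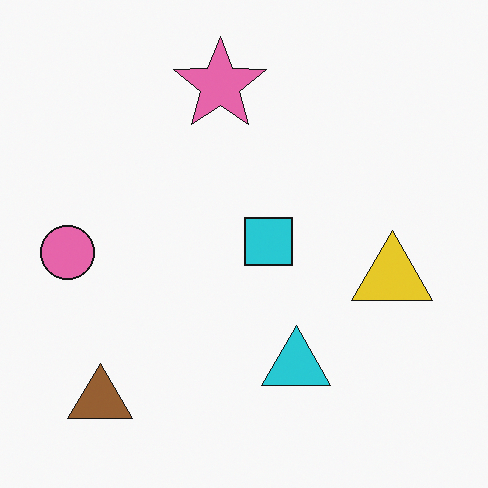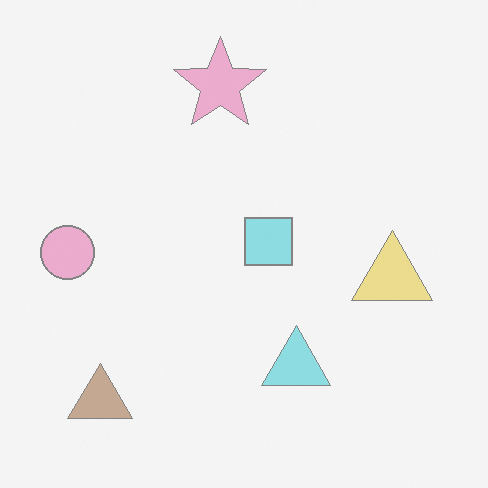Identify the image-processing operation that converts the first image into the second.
The second image is the first washed out (contrast reduced).

Tones are pushed toward mid-grey across the whole image — a global contrast change.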